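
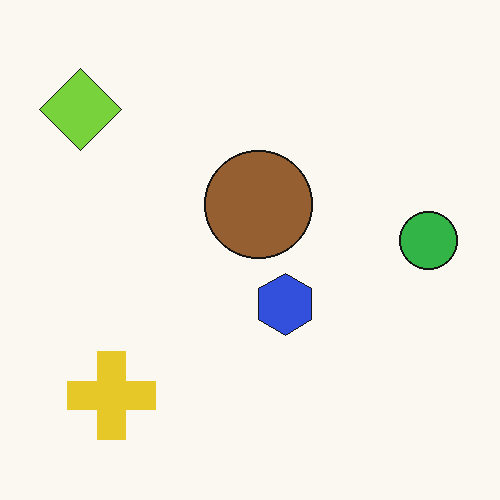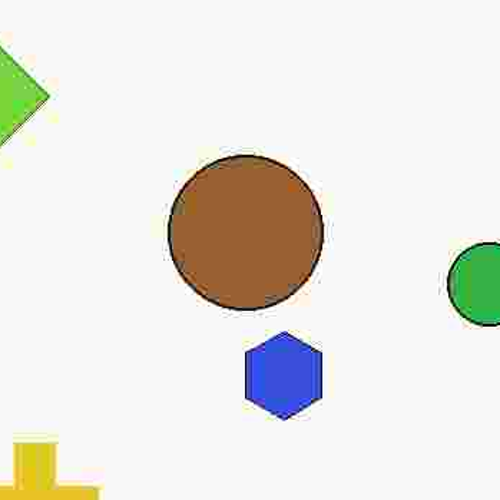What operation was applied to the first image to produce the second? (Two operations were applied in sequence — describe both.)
The transformation is: degraded with heavy JPEG compression, then cropped slightly and scaled back up.

Blocky 8×8 compression artifacts appear around shape edges and the flat background shows ringing — characteristic JPEG degradation. The visible shapes are larger and the field of view is narrower; shapes near the original edges may be partly or wholly outside the frame — a crop-and-rescale.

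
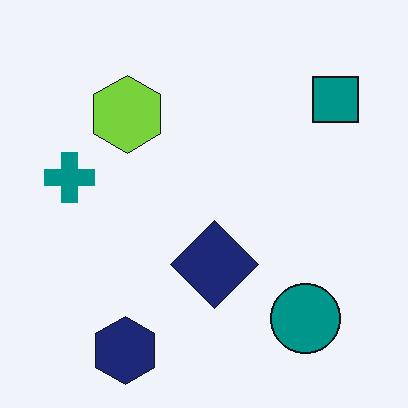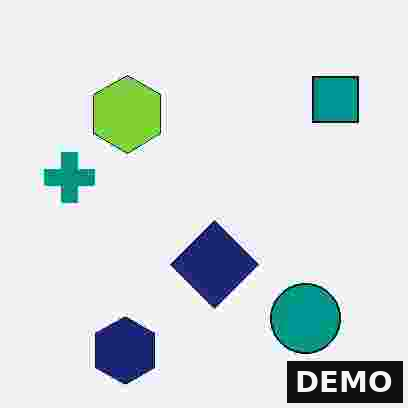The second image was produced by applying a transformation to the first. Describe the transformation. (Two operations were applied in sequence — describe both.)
It was heavily JPEG-compressed with obvious blocking artifacts, then watermarked with the text "DEMO" in the lower-right corner.

Blocky 8×8 compression artifacts appear around shape edges and the flat background shows ringing — characteristic JPEG degradation. A dark label reading "DEMO" appears in the lower-right corner.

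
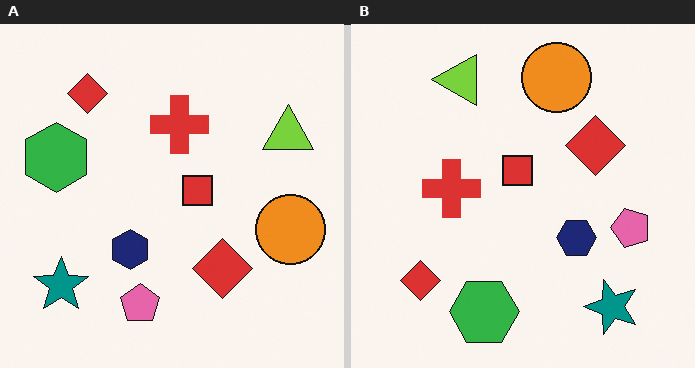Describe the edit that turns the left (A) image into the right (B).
This is the original image rotated 90° counter-clockwise.

The teal star sits in the bottom-left of the left (A) image and the bottom-right of the right (B) — consistent with a whole-image 90° counter-clockwise rotation.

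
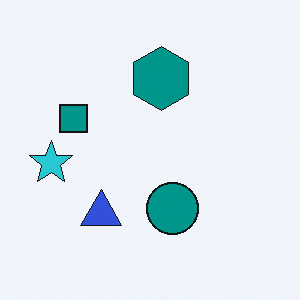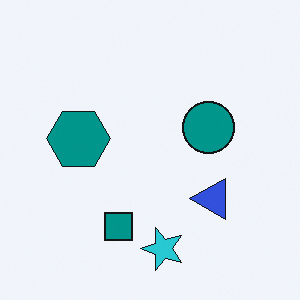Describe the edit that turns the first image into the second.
The image was rotated 90° counter-clockwise.

The cyan star sits in the left of the first image and the bottom of the second — consistent with a whole-image 90° counter-clockwise rotation.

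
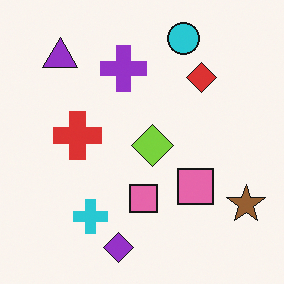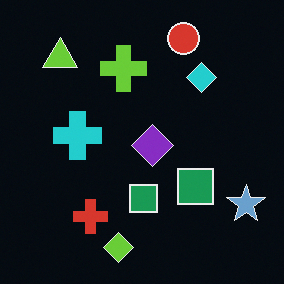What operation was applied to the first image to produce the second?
Color-inverted (negative).

The light background has become dark and every shape's color is its complement — a photographic negative.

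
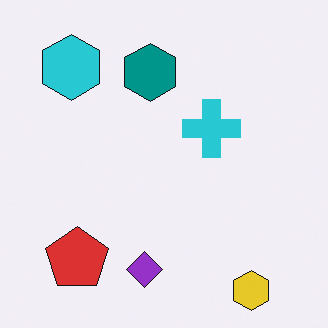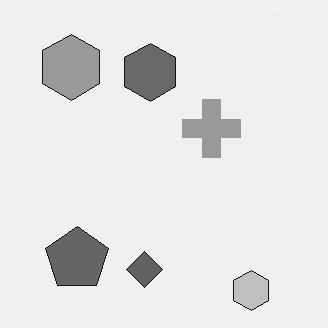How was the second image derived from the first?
This is the original image converted to grayscale.

All color is removed — every shape is now a shade of grey.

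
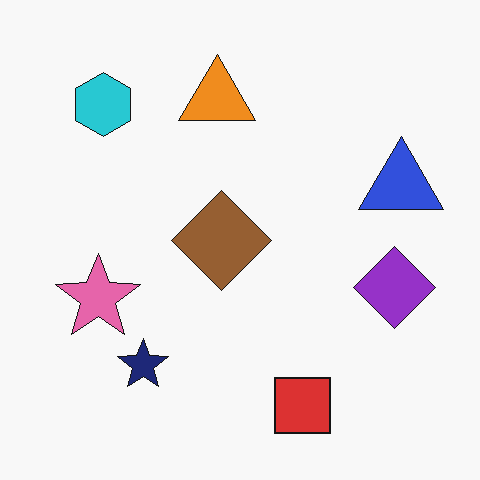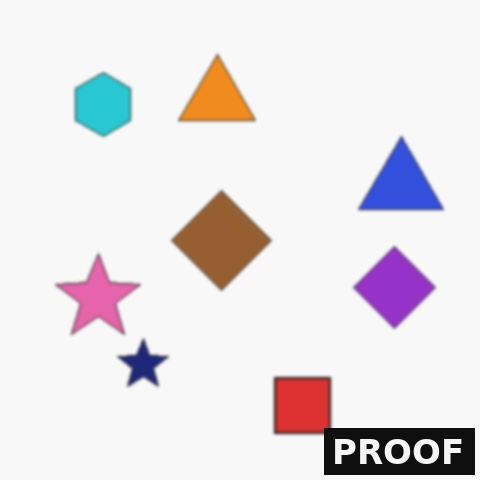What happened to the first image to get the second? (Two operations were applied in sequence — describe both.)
Lightly blurred, then watermarked with the text "PROOF" in the lower-right corner.

Shape edges and outlines are uniformly softened across the whole image. A dark label reading "PROOF" appears in the lower-right corner.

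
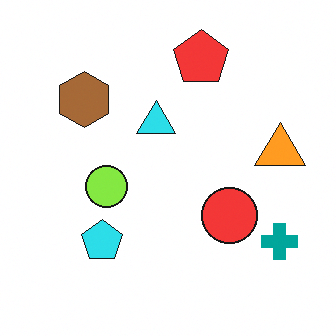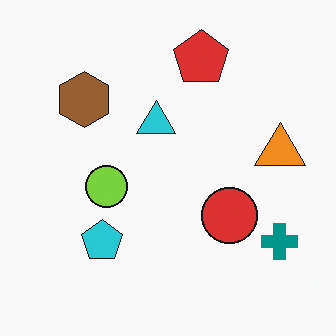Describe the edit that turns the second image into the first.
The first image is the second slightly brightened.

Every pixel — background and shapes alike — is uniformly brightened.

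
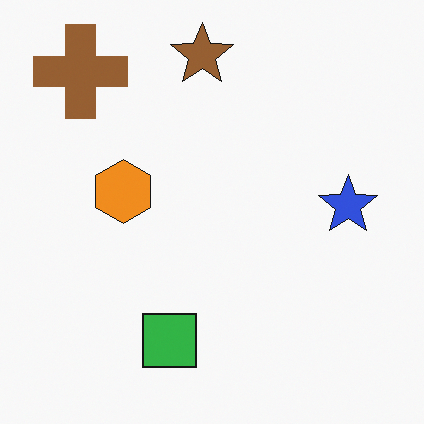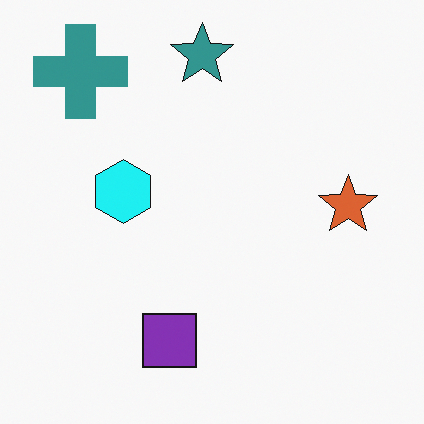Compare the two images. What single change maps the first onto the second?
The transformation is: hue-shifted by a moderate amount.

Every shape's color has rotated by the same amount around the hue wheel — a uniform hue shift.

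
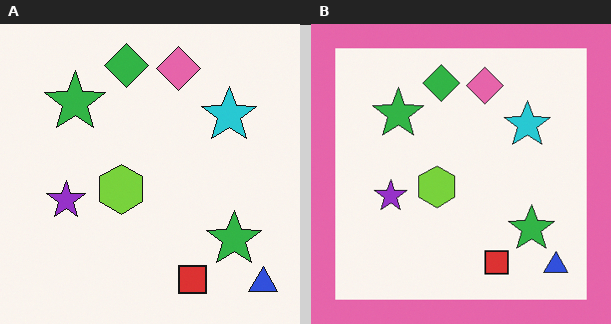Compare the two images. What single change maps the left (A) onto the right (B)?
Framed with a pink border.

A solid pink frame runs around the edge of the right (B) image, with the content slightly shrunk inside it.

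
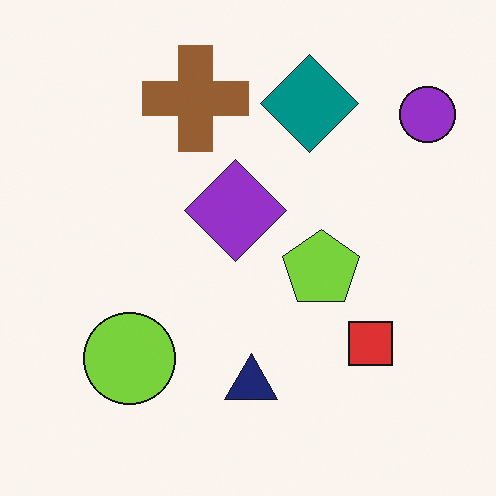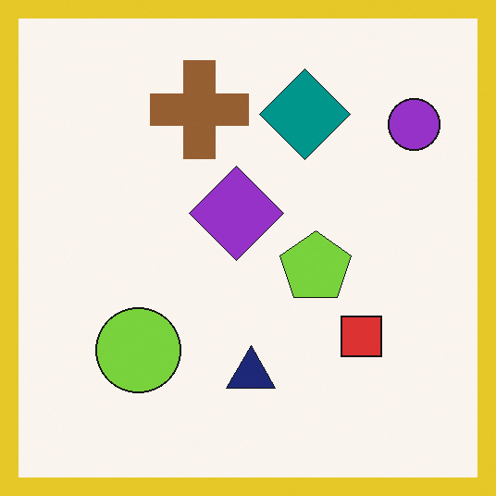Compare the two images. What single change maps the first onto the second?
The transformation is: framed with a yellow border.

A solid yellow frame runs around the edge of the second image, with the content slightly shrunk inside it.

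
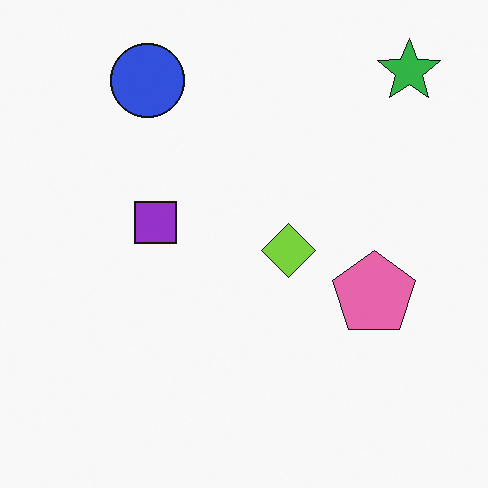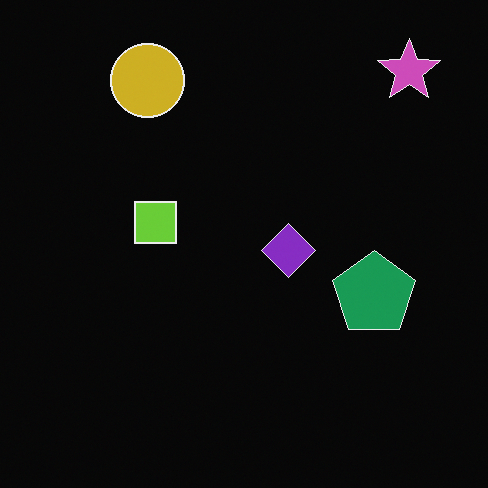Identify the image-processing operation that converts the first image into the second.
The second image is the first color-inverted (negative).

The light background has become dark and every shape's color is its complement — a photographic negative.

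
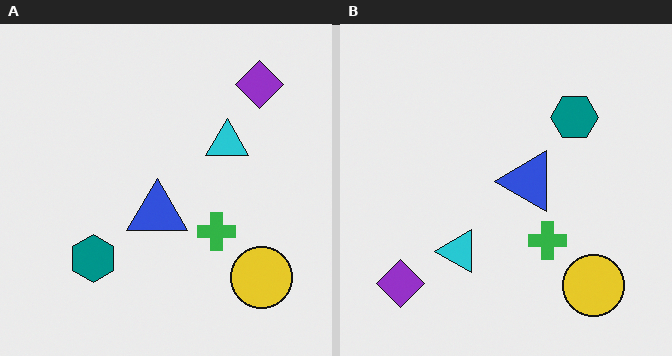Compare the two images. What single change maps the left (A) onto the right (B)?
This is the original image transposed (reflected across the top-left ↔ bottom-right diagonal).

Shapes have swapped their row and column positions — what was in the top-right is now in the bottom-left — a diagonal reflection.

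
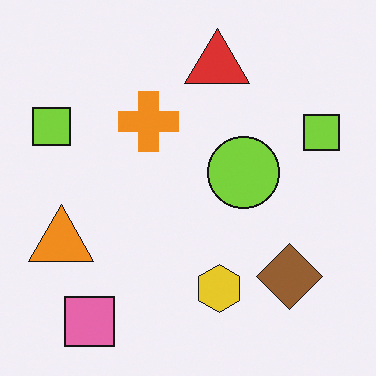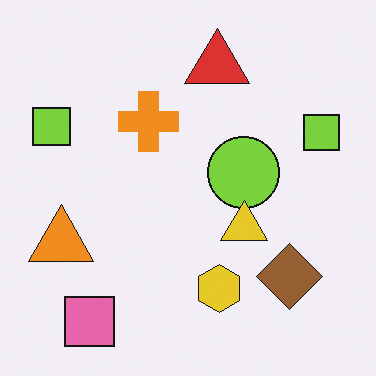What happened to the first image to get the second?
The second image is the first overlaid with an additional yellow triangle.

A yellow triangle appears in the second image that is absent from the first.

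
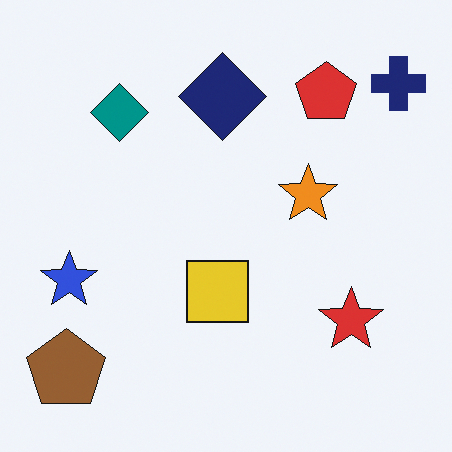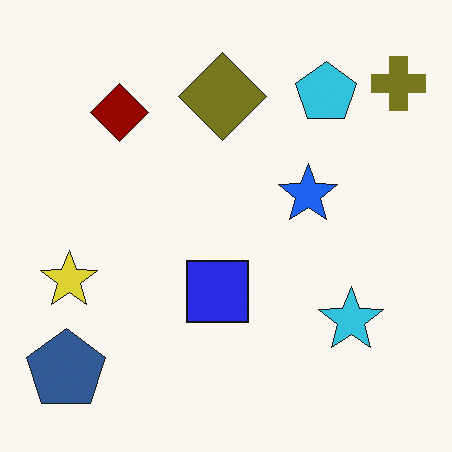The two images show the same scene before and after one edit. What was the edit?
The transformation is: hue-shifted by a large amount.

Every shape's color has rotated by the same amount around the hue wheel — a uniform hue shift.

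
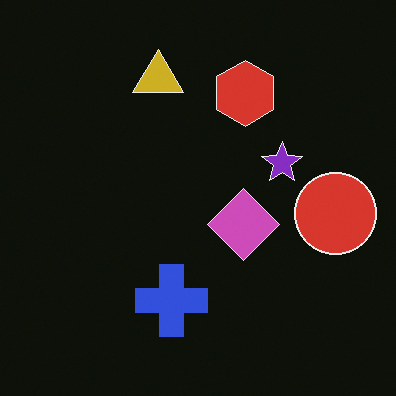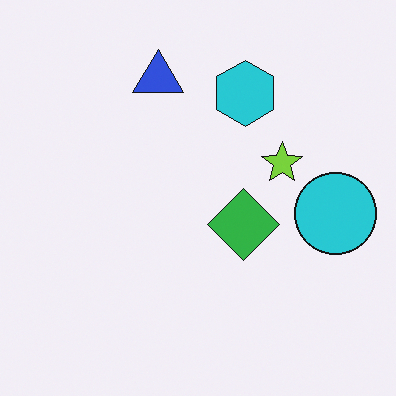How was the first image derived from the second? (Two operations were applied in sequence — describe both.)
The transformation is: color-inverted (negative), then overlaid with an additional blue cross.

The light background has become dark and every shape's color is its complement — a photographic negative. A blue cross appears in the first image that is absent from the second.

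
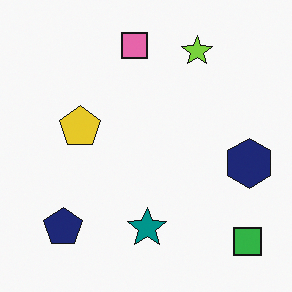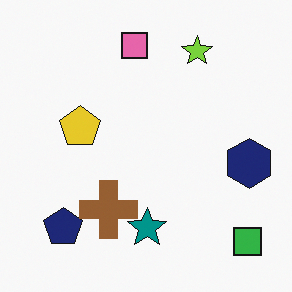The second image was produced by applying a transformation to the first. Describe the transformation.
Overlaid with an additional brown cross.

A brown cross appears in the second image that is absent from the first.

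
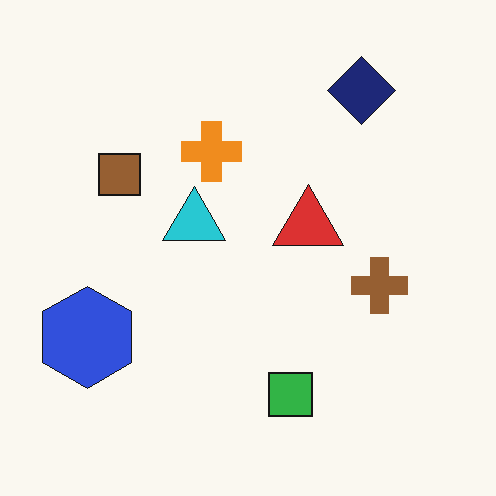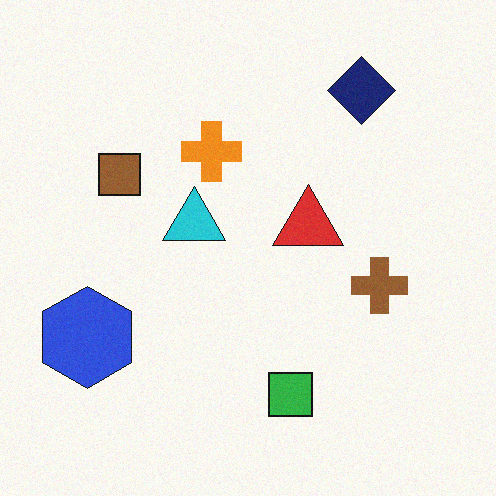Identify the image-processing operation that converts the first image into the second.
Degraded with light additive noise.

Random speckle covers the whole image, including the flat background.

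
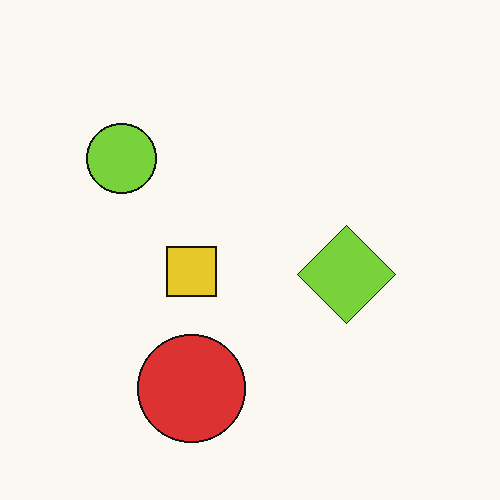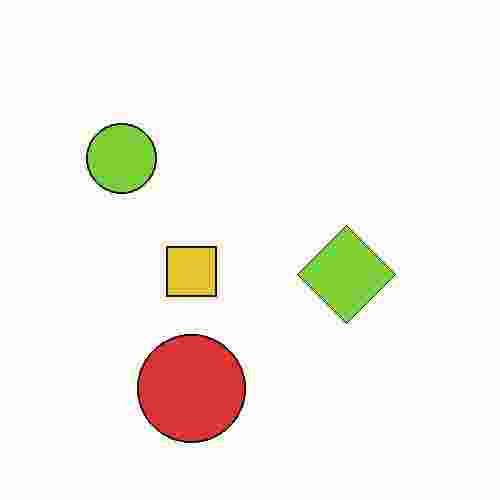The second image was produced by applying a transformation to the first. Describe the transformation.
This is the original image heavily JPEG-compressed with obvious blocking artifacts.

Blocky 8×8 compression artifacts appear around shape edges and the flat background shows ringing — characteristic JPEG degradation.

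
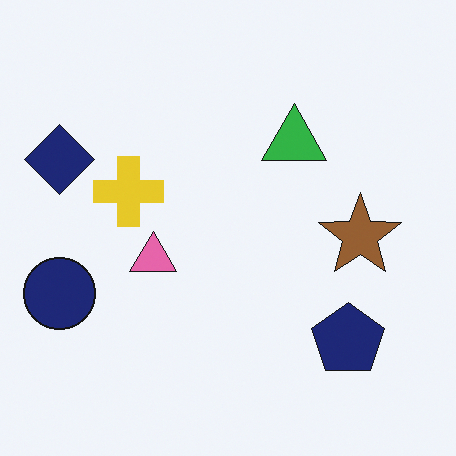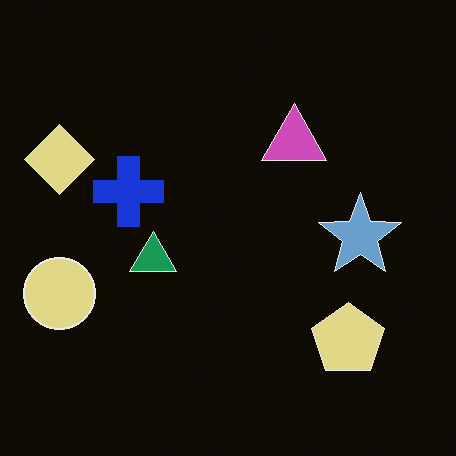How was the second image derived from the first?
It was color-inverted (negative).

The light background has become dark and every shape's color is its complement — a photographic negative.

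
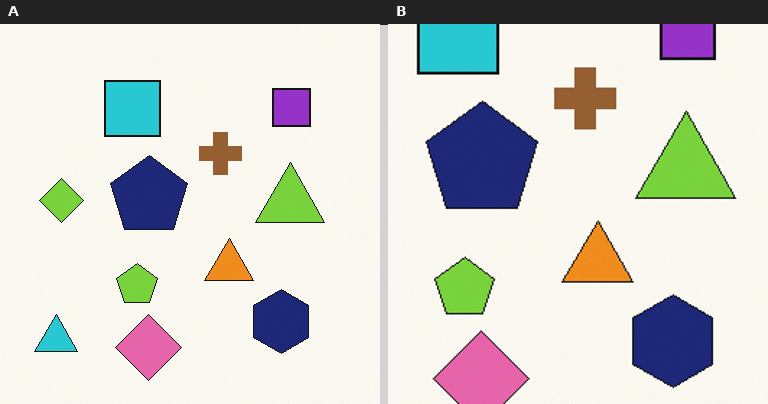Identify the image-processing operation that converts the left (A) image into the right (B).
The right (B) image is the left (A) cropped to a modestly smaller region and rescaled.

The visible shapes are larger and the field of view is narrower; shapes near the original edges may be partly or wholly outside the frame — a crop-and-rescale.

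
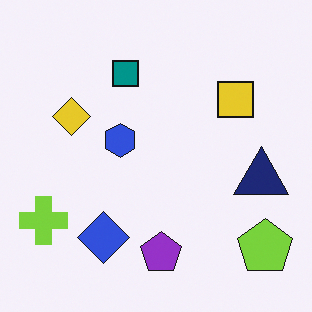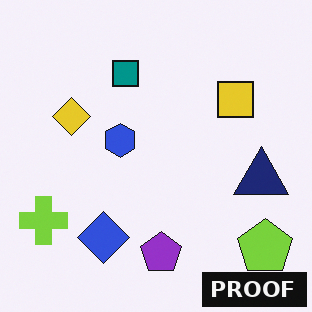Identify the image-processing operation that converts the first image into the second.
This is the original image watermarked with the text "PROOF" in the lower-right corner.

A dark label reading "PROOF" appears in the lower-right corner.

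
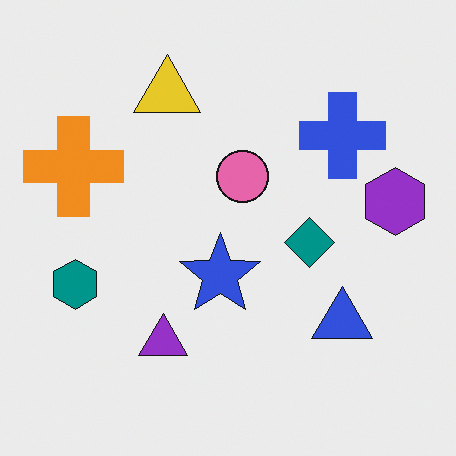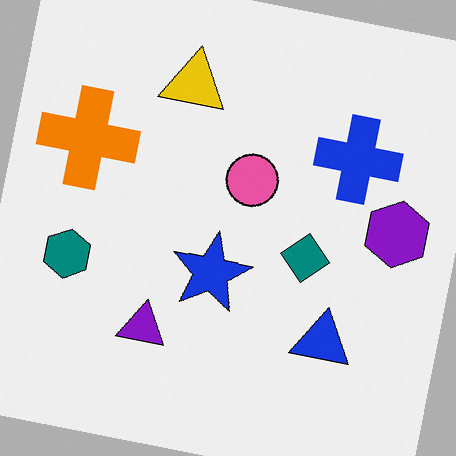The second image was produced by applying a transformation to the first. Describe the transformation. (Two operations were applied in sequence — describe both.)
It was rotated clockwise by a few degrees, then given slightly increased contrast.

Every shape is tilted by the same angle and the image corners show triangular fill wedges — a whole-image rotation by a non-right angle. Tones are pushed away from mid-grey across the whole image — a global contrast change.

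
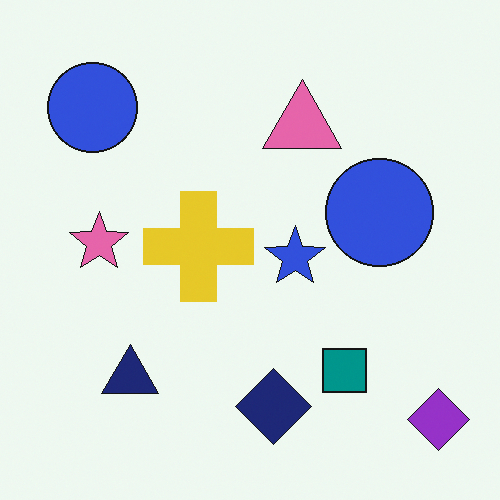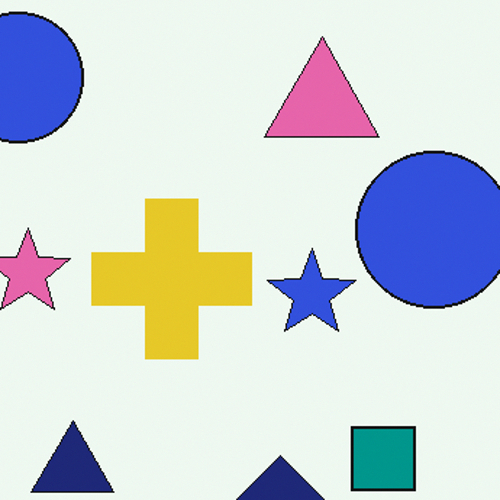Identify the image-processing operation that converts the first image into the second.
The second image is the first cropped to a modestly smaller region and rescaled.

The visible shapes are larger and the field of view is narrower; shapes near the original edges may be partly or wholly outside the frame — a crop-and-rescale.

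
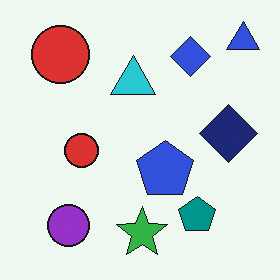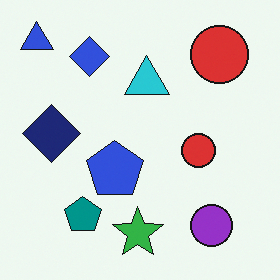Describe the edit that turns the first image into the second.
The image was flipped horizontally (left ↔ right).

The blue triangle is in the top-right of the first image and the top-left of the second — shapes on opposite sides of the vertical midline have swapped in a mirror flip.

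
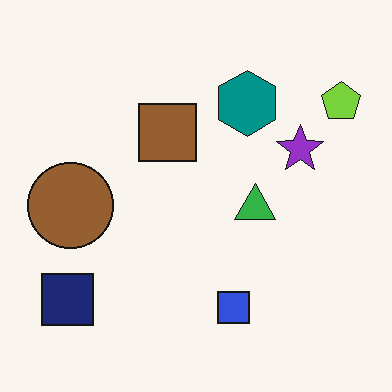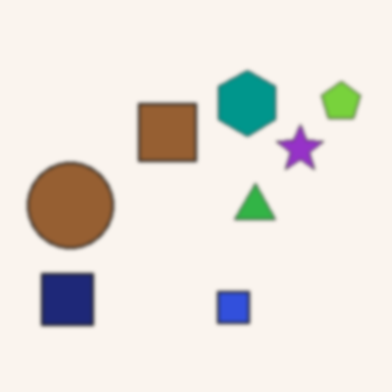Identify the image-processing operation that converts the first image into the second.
The second image is the first slightly softened.

Shape edges and outlines are uniformly softened across the whole image.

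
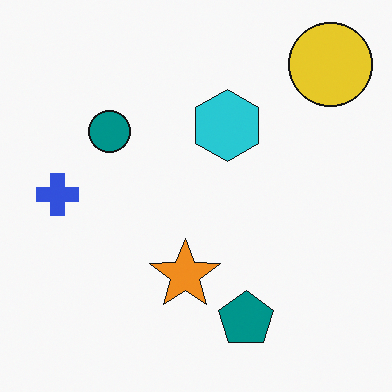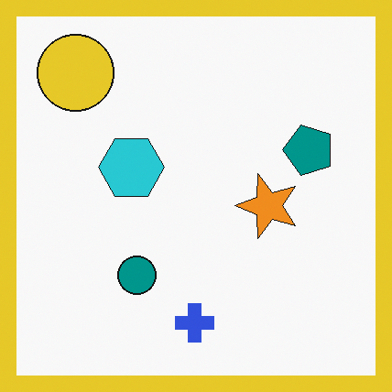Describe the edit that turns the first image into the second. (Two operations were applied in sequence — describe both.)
The image was rotated 90° counter-clockwise, then framed with a yellow border.

The yellow circle sits in the top-right of the first image and the top-left of the second — consistent with a whole-image 90° counter-clockwise rotation. A solid yellow frame runs around the edge of the second image, with the content slightly shrunk inside it.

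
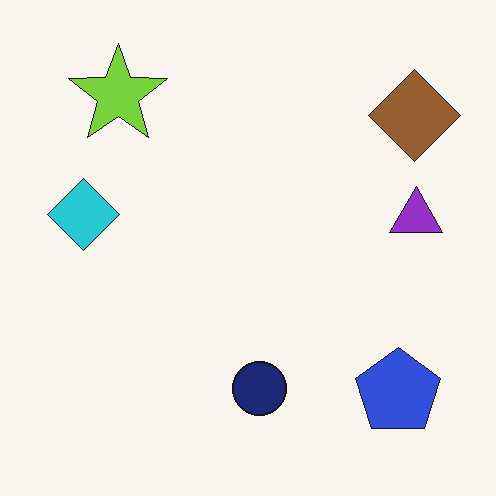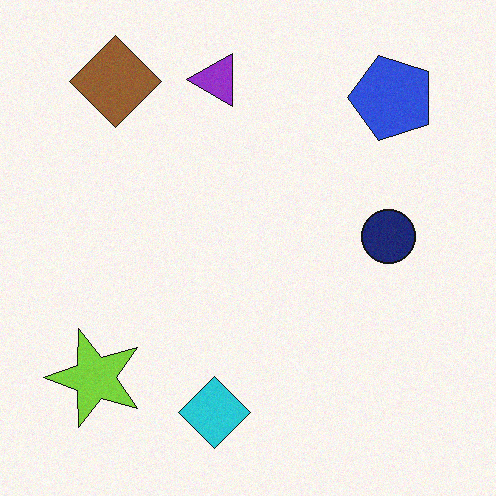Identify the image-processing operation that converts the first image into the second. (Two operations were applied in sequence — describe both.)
The second image is the first degraded with light additive noise, then rotated 90° counter-clockwise.

Random speckle covers the whole image, including the flat background. The brown diamond sits in the top-right of the first image and the top-left of the second — consistent with a whole-image 90° counter-clockwise rotation.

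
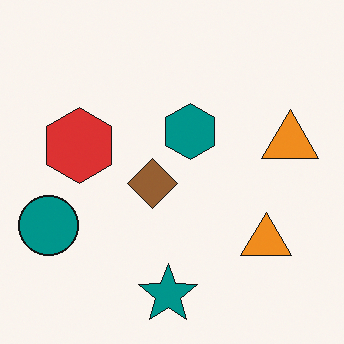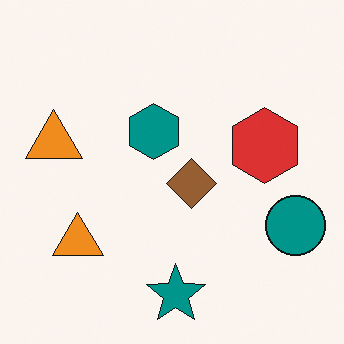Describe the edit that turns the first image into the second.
It was flipped horizontally (left ↔ right).

The teal circle is in the left of the first image and the right of the second — shapes on opposite sides of the vertical midline have swapped in a mirror flip.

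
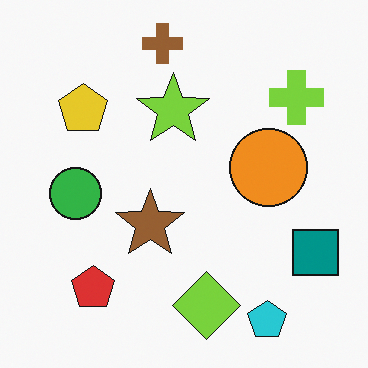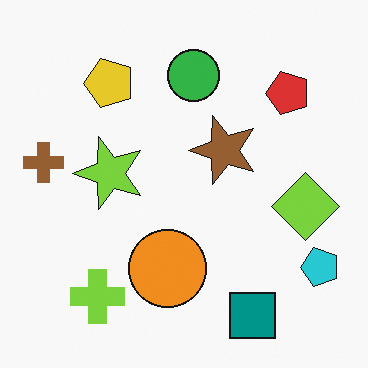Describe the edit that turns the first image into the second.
The image was transposed (reflected across the top-left ↔ bottom-right diagonal).

Shapes have swapped their row and column positions — what was in the top-right is now in the bottom-left — a diagonal reflection.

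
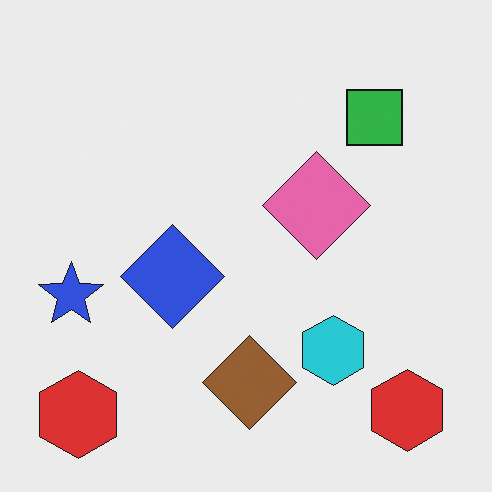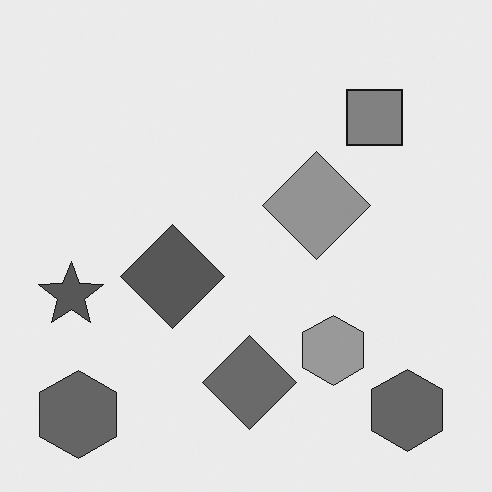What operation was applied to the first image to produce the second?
The image was converted to grayscale.

All color is removed — every shape is now a shade of grey.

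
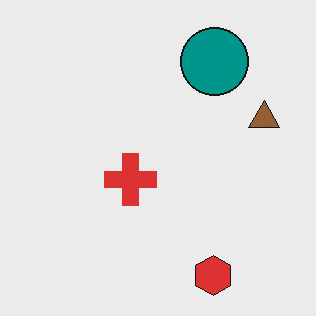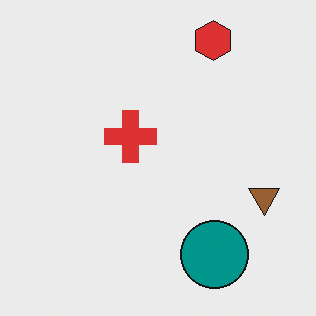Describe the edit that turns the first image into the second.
This is the original image flipped vertically (top ↔ bottom).

The red hexagon is in the bottom-right of the first image and the top-right of the second — shapes on opposite sides of the horizontal midline have swapped in a mirror flip.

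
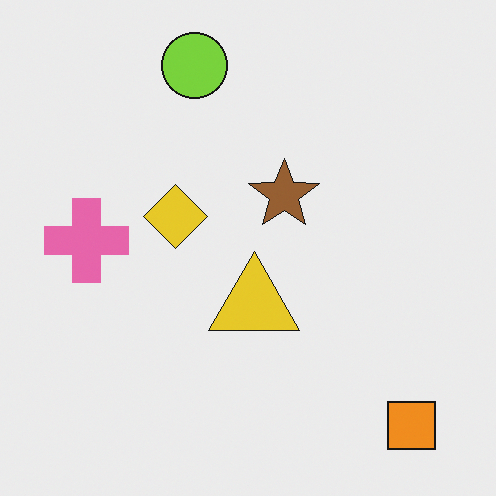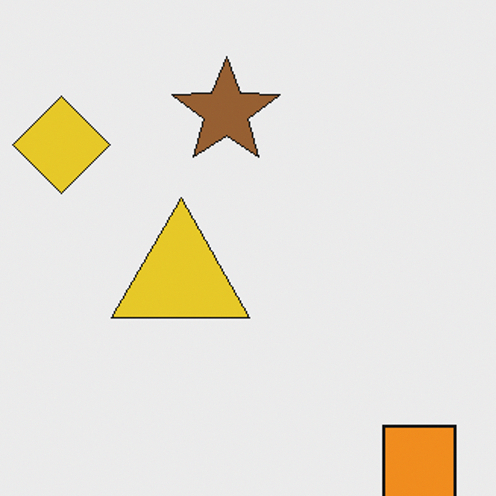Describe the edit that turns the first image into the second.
The second image is the first cropped to a modestly smaller region and rescaled.

The visible shapes are larger and the field of view is narrower; shapes near the original edges may be partly or wholly outside the frame — a crop-and-rescale.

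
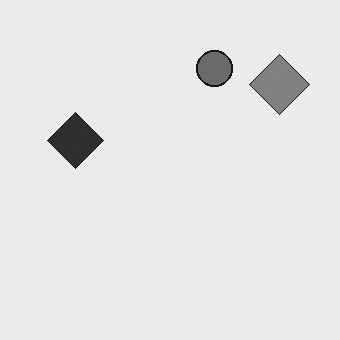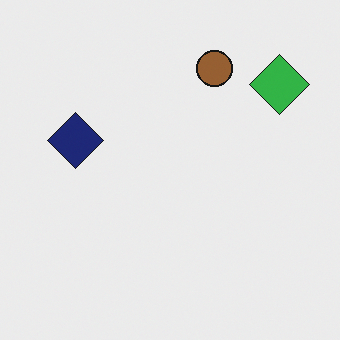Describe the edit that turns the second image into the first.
The image was converted to grayscale.

All color is removed — every shape is now a shade of grey.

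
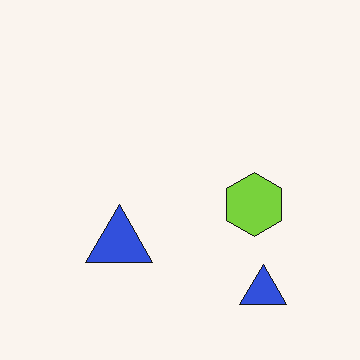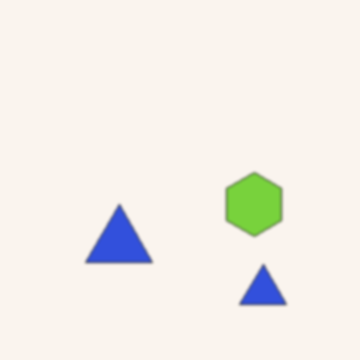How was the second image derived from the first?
Lightly blurred.

Shape edges and outlines are uniformly softened across the whole image.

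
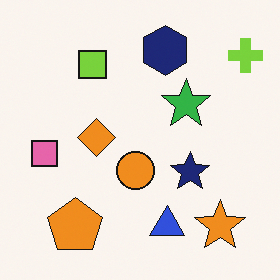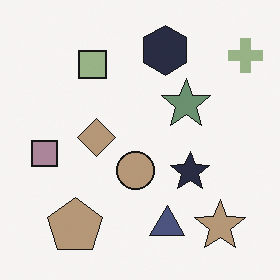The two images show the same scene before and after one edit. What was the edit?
This is the original image made much more muted (saturation change).

All colors are more muted and greyish — a global saturation change.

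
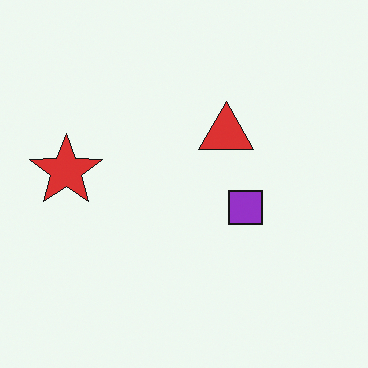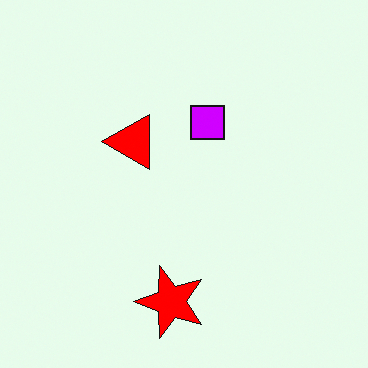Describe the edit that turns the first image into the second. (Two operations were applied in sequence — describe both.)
This is the original image rotated 90° counter-clockwise, then made much more vivid (saturation change).

The red star sits in the left of the first image and the bottom of the second — consistent with a whole-image 90° counter-clockwise rotation. All colors are more vivid — a global saturation change.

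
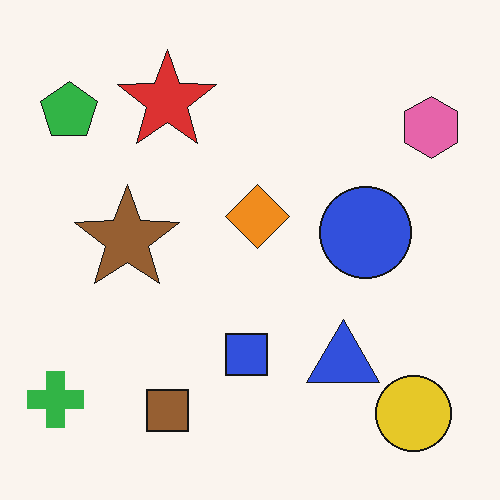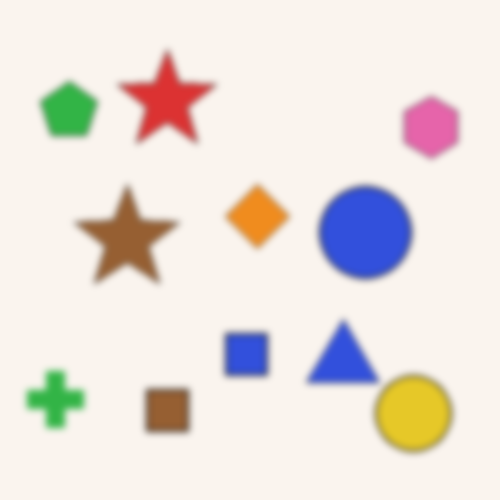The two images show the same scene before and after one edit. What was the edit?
It was noticeably gaussian-blurred.

Shape edges and outlines are uniformly softened across the whole image.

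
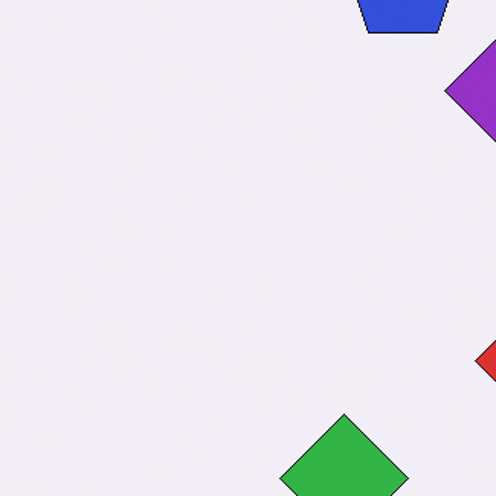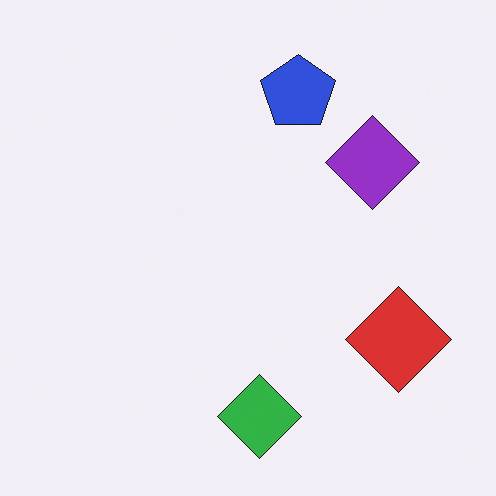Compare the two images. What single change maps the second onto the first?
The first image is the second cropped slightly and scaled back up.

The visible shapes are larger and the field of view is narrower; shapes near the original edges may be partly or wholly outside the frame — a crop-and-rescale.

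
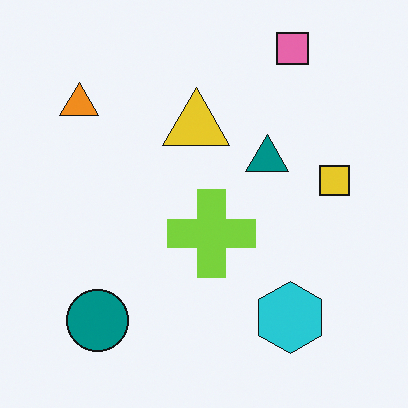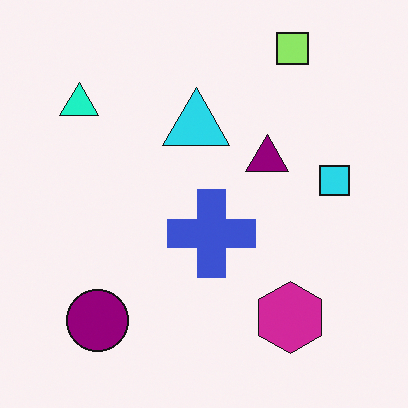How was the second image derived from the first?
It was hue-shifted by a moderate amount.

Every shape's color has rotated by the same amount around the hue wheel — a uniform hue shift.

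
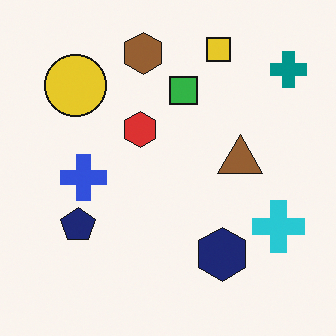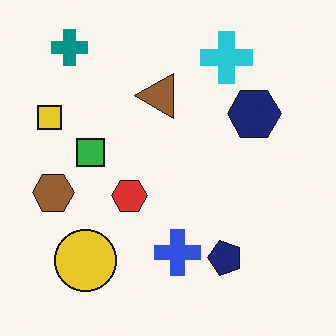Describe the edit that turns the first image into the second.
This is the original image rotated 90° counter-clockwise.

The teal cross sits in the top-right of the first image and the top-left of the second — consistent with a whole-image 90° counter-clockwise rotation.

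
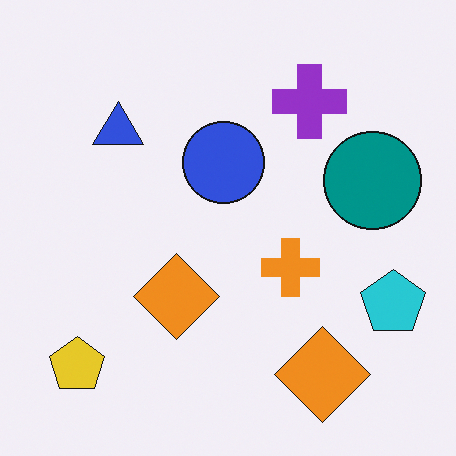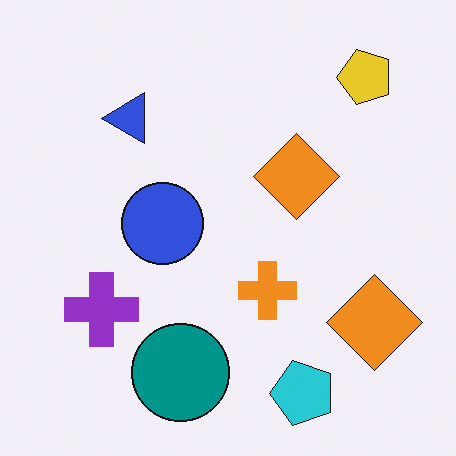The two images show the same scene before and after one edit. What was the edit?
The transformation is: transposed (reflected across the top-left ↔ bottom-right diagonal).

Shapes have swapped their row and column positions — what was in the top-right is now in the bottom-left — a diagonal reflection.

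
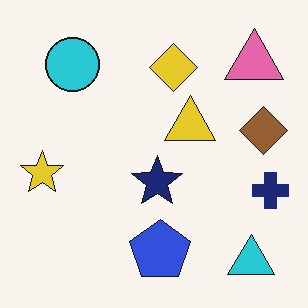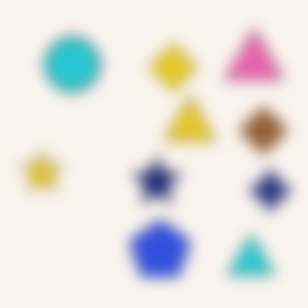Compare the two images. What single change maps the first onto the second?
It was strongly gaussian-blurred.

Shape edges and outlines are uniformly softened across the whole image.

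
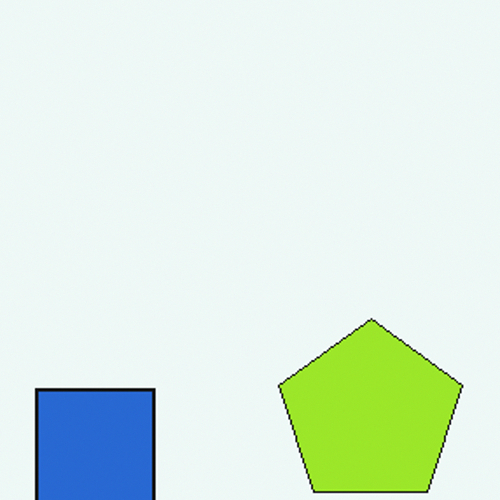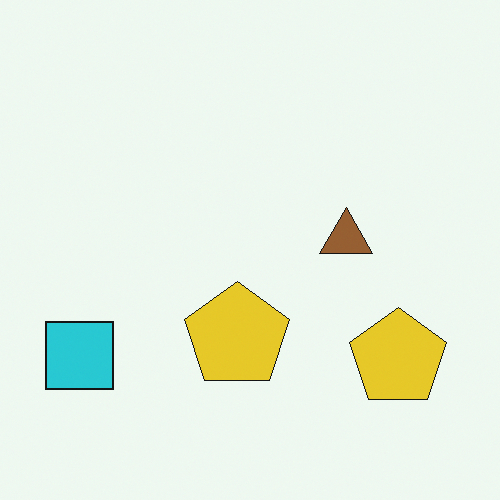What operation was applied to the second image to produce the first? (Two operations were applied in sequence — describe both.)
Hue-shifted by a small amount, then cropped to a noticeably smaller region and rescaled.

Every shape's color has rotated by the same amount around the hue wheel — a uniform hue shift. The visible shapes are larger and the field of view is narrower; shapes near the original edges may be partly or wholly outside the frame — a crop-and-rescale.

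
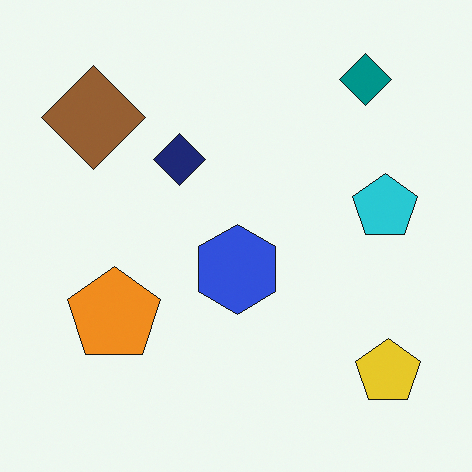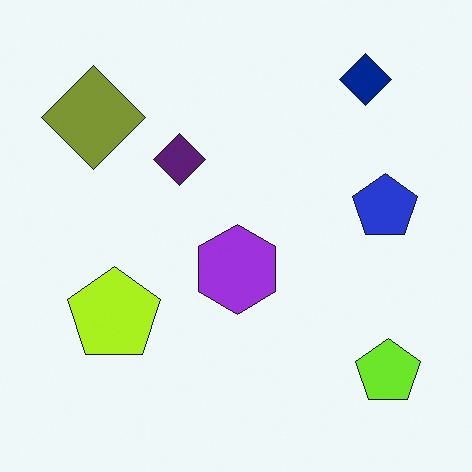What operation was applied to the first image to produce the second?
It was hue-shifted slightly.

Every shape's color has rotated by the same amount around the hue wheel — a uniform hue shift.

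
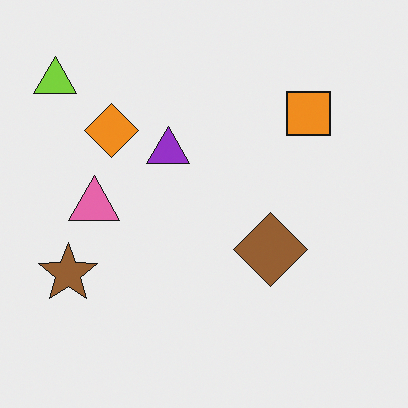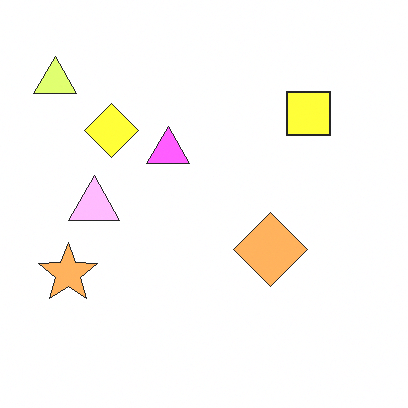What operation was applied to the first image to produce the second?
This is the original image brightened a lot.

Every pixel — background and shapes alike — is uniformly brightened.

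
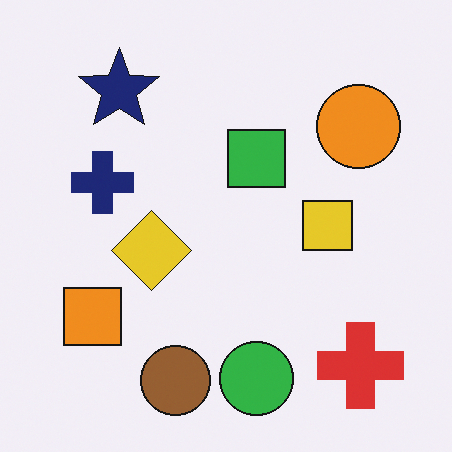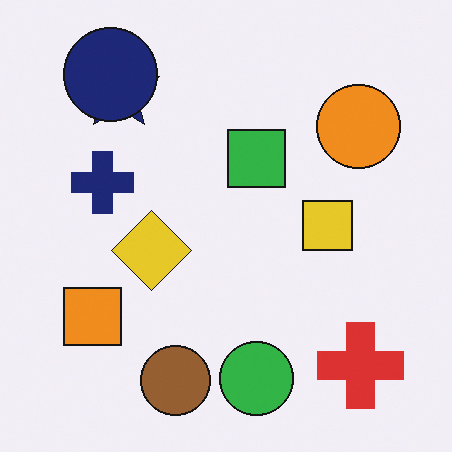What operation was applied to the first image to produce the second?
The second image is the first overlaid with an additional navy circle.

A navy circle appears in the second image that is absent from the first.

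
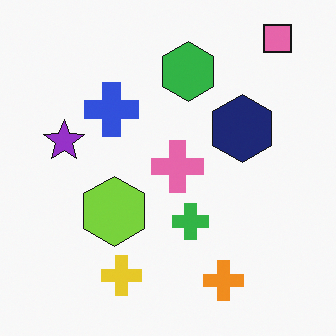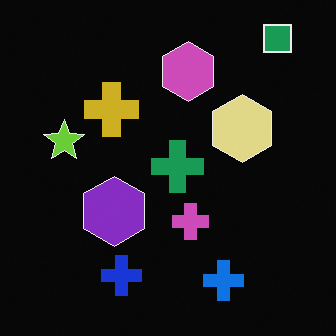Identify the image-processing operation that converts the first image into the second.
The transformation is: color-inverted (negative).

The light background has become dark and every shape's color is its complement — a photographic negative.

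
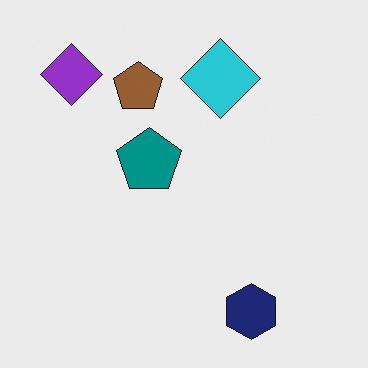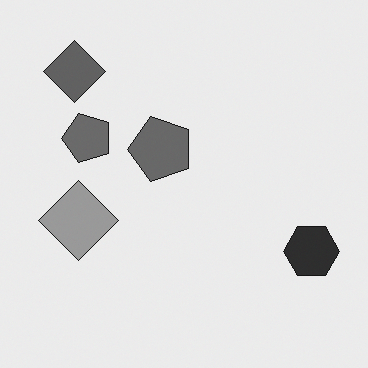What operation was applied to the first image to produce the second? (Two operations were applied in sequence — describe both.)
Transposed (reflected across the top-left ↔ bottom-right diagonal), then converted to grayscale.

Shapes have swapped their row and column positions — what was in the top-right is now in the bottom-left — a diagonal reflection. All color is removed — every shape is now a shade of grey.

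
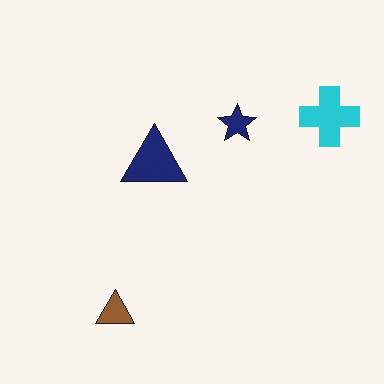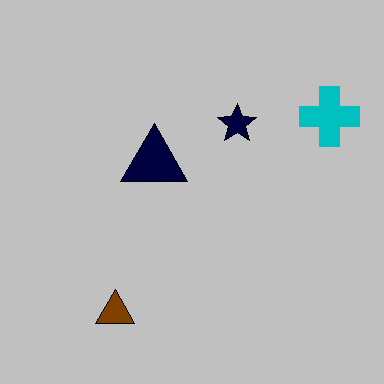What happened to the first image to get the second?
This is the original image aggressively posterized.

Each flat color has snapped to a coarser quantized level — most visibly, the near-white background has dropped to a flat grey.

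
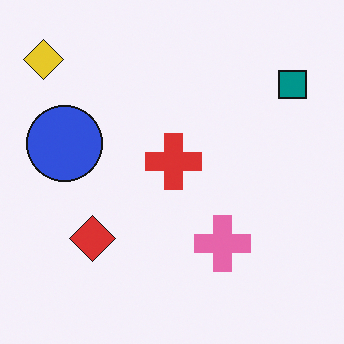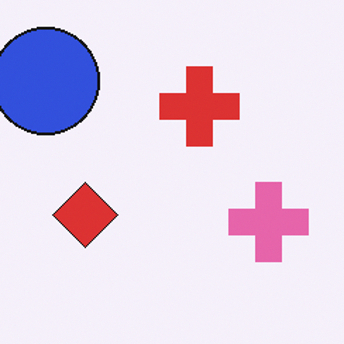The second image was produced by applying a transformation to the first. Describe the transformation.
The transformation is: cropped to a modestly smaller region and rescaled.

The visible shapes are larger and the field of view is narrower; shapes near the original edges may be partly or wholly outside the frame — a crop-and-rescale.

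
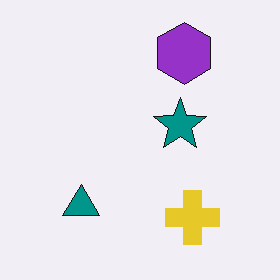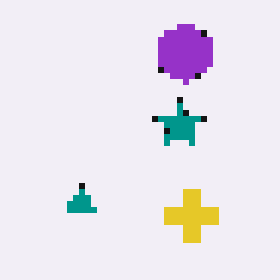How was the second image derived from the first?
The image was moderately pixelated.

Shapes are reduced to large square blocks; fine edges and outlines are lost — a downscale-then-upscale (mosaic) effect.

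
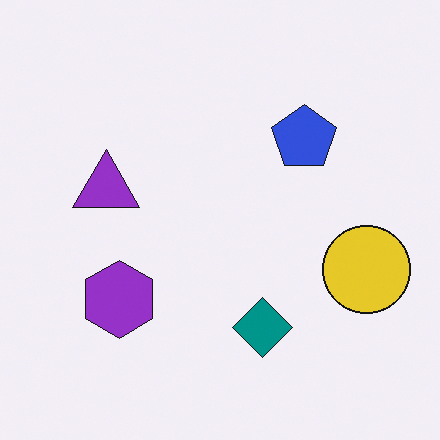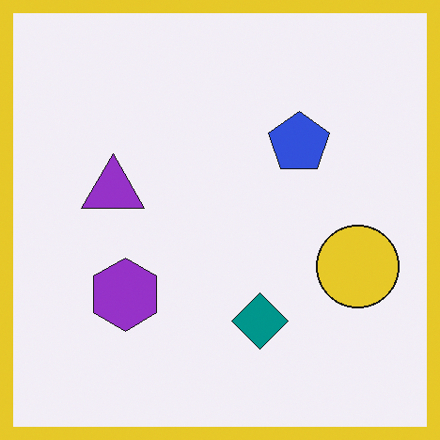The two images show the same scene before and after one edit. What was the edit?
This is the original image framed with a yellow border.

A solid yellow frame runs around the edge of the second image, with the content slightly shrunk inside it.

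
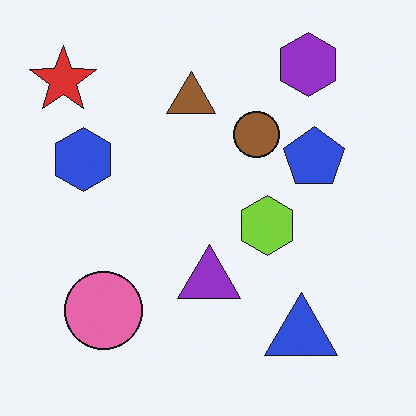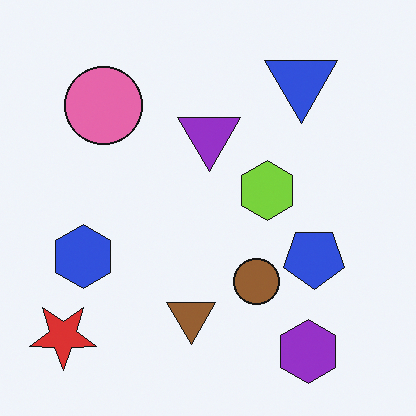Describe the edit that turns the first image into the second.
This is the original image flipped vertically (top ↔ bottom).

The purple hexagon is in the top-right of the first image and the bottom-right of the second — shapes on opposite sides of the horizontal midline have swapped in a mirror flip.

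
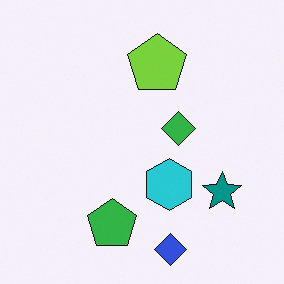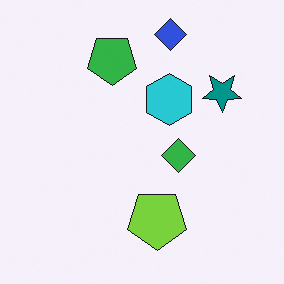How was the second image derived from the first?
Flipped vertically (top ↔ bottom).

The blue diamond is in the bottom of the first image and the top of the second — shapes on opposite sides of the horizontal midline have swapped in a mirror flip.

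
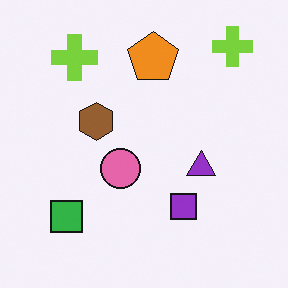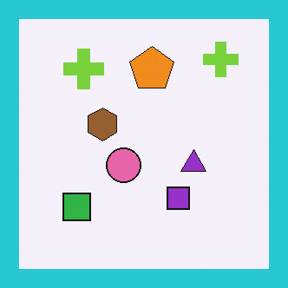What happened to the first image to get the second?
The second image is the first framed with a cyan border.

A solid cyan frame runs around the edge of the second image, with the content slightly shrunk inside it.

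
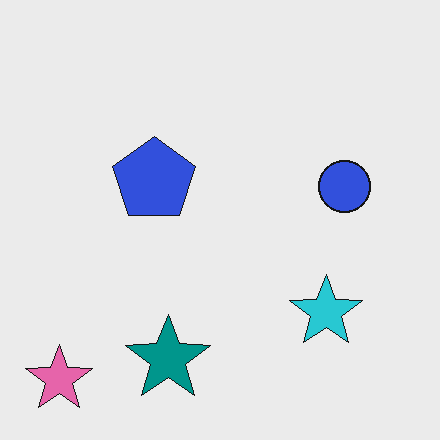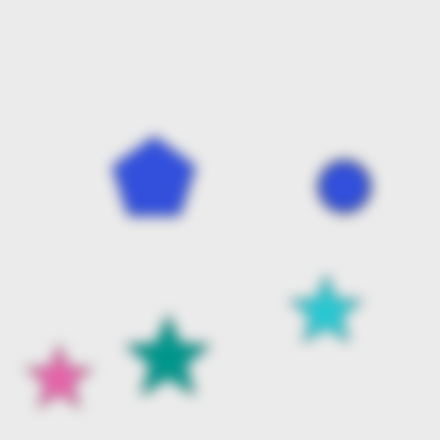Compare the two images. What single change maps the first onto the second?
The second image is the first heavily blurred.

Shape edges and outlines are uniformly softened across the whole image.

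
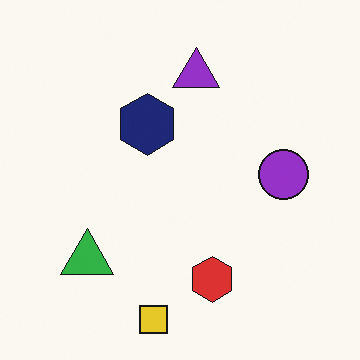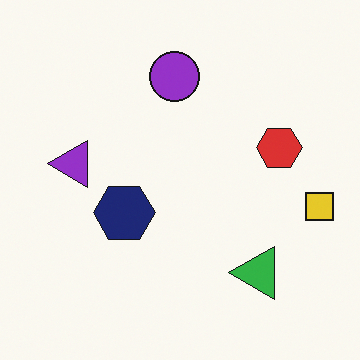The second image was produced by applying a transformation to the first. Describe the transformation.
The second image is the first rotated 90° counter-clockwise.

The yellow square sits in the bottom of the first image and the right of the second — consistent with a whole-image 90° counter-clockwise rotation.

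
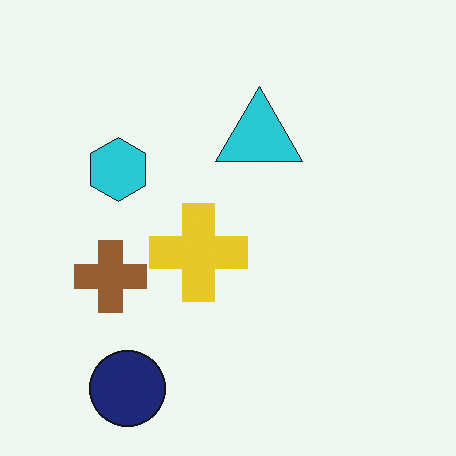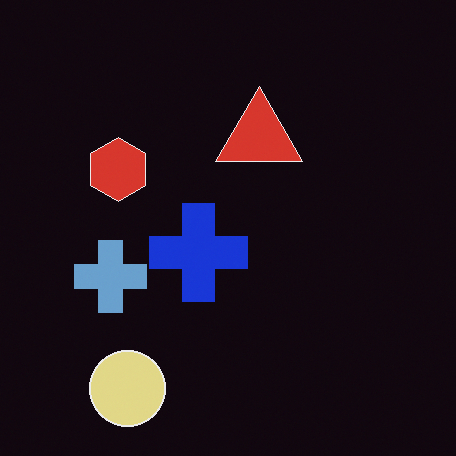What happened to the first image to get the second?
Color-inverted (negative).

The light background has become dark and every shape's color is its complement — a photographic negative.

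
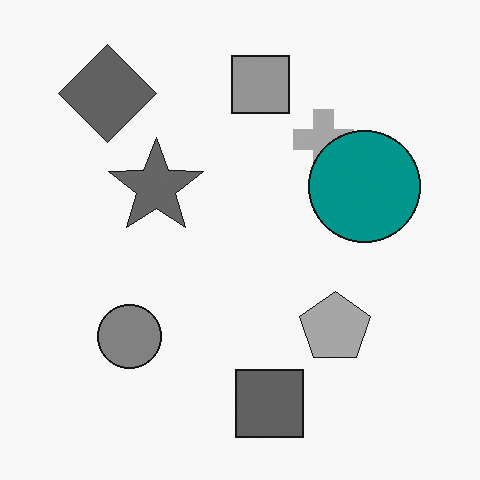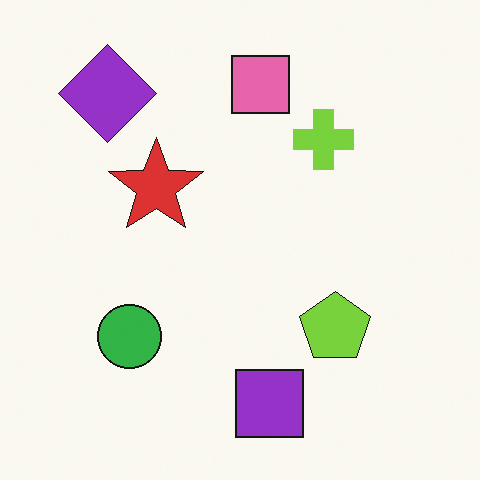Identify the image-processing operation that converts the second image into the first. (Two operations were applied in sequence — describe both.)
This is the original image converted to grayscale, then overlaid with an additional teal circle.

All color is removed — every shape is now a shade of grey. A teal circle appears in the first image that is absent from the second.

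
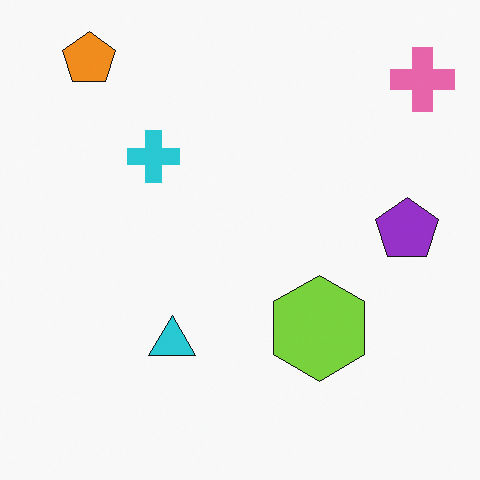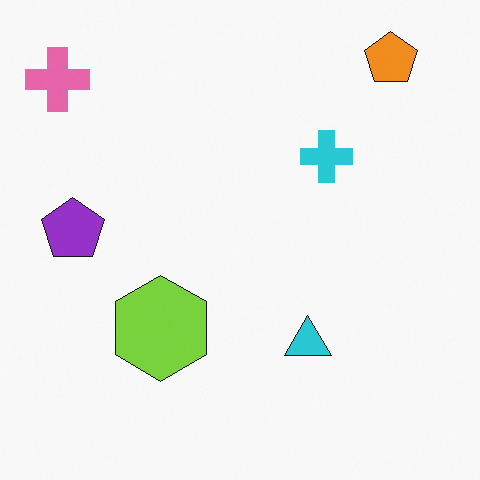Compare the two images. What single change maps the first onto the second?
It was flipped horizontally (left ↔ right).

The pink cross is in the top-right of the first image and the top-left of the second — shapes on opposite sides of the vertical midline have swapped in a mirror flip.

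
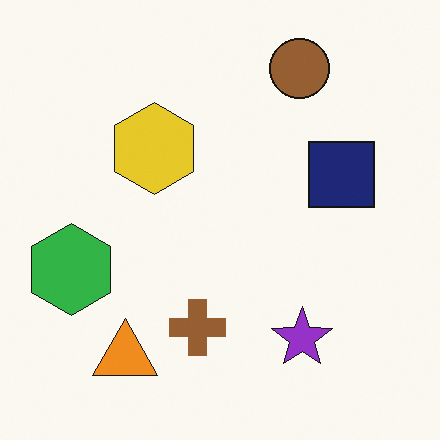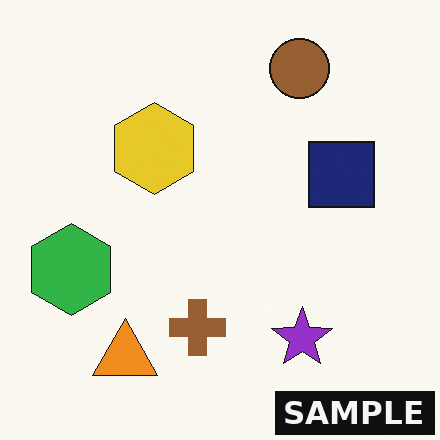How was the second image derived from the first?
It was watermarked with the text "SAMPLE" in the lower-right corner.

A dark label reading "SAMPLE" appears in the lower-right corner.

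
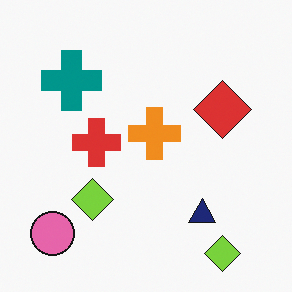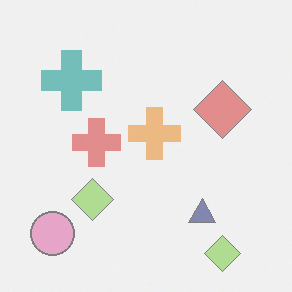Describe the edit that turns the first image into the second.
The transformation is: given much lower contrast.

Tones are pushed toward mid-grey across the whole image — a global contrast change.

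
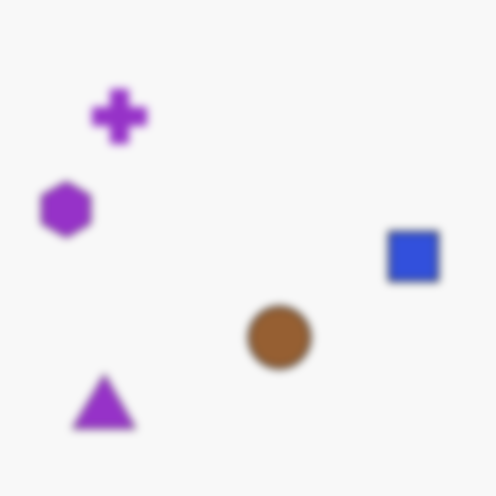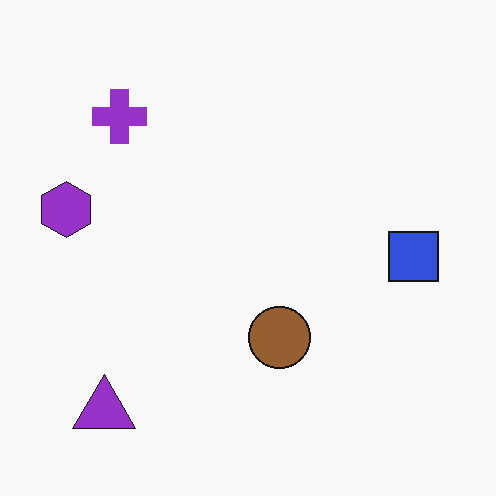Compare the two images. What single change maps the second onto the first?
The first image is the second noticeably gaussian-blurred.

Shape edges and outlines are uniformly softened across the whole image.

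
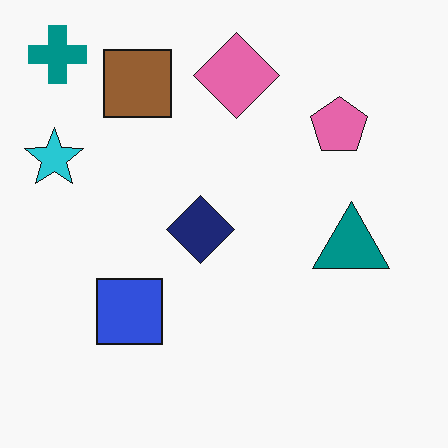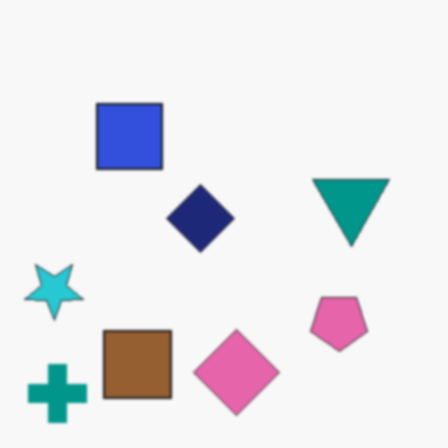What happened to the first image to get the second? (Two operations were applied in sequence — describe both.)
The image was flipped vertically (top ↔ bottom), then lightly blurred.

The teal cross is in the top-left of the first image and the bottom-left of the second — shapes on opposite sides of the horizontal midline have swapped in a mirror flip. Shape edges and outlines are uniformly softened across the whole image.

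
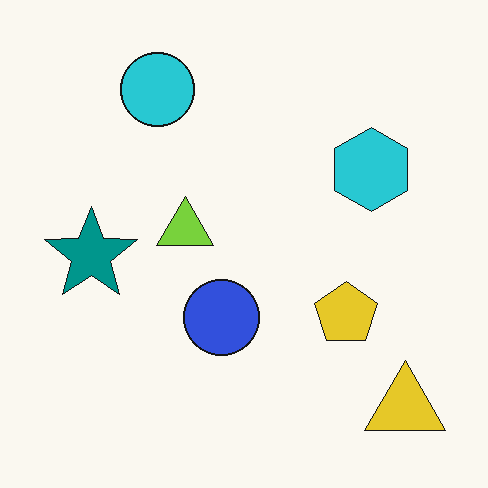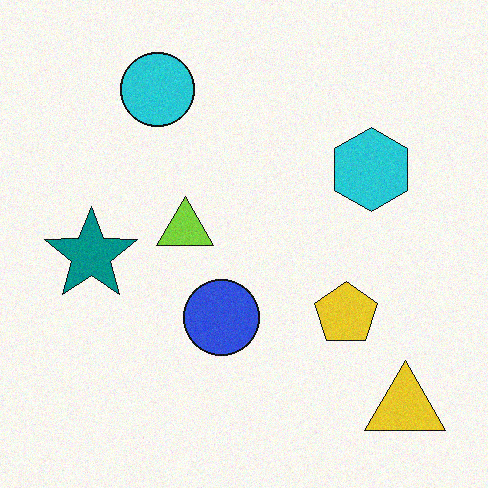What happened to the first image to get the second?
This is the original image degraded with a light layer of grain.

Random speckle covers the whole image, including the flat background.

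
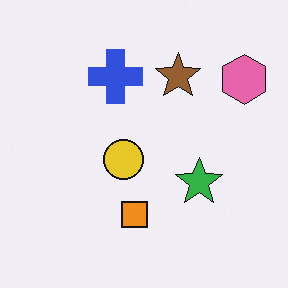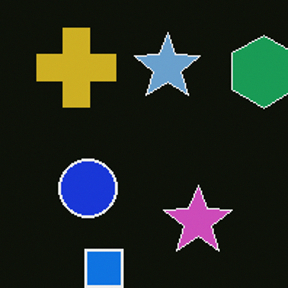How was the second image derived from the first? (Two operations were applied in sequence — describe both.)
The second image is the first color-inverted (negative), then cropped slightly and scaled back up.

The light background has become dark and every shape's color is its complement — a photographic negative. The visible shapes are larger and the field of view is narrower; shapes near the original edges may be partly or wholly outside the frame — a crop-and-rescale.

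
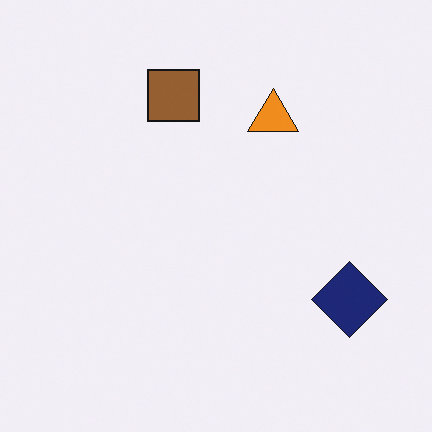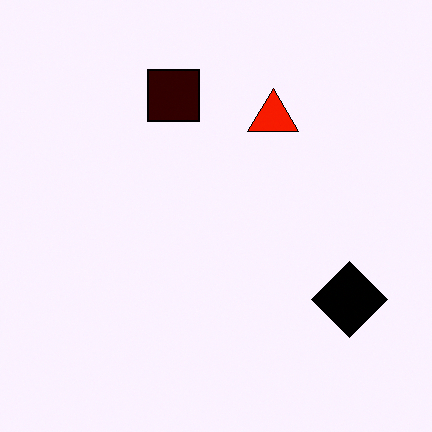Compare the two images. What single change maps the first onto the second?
This is the original image given much higher contrast.

Tones are pushed away from mid-grey across the whole image — a global contrast change.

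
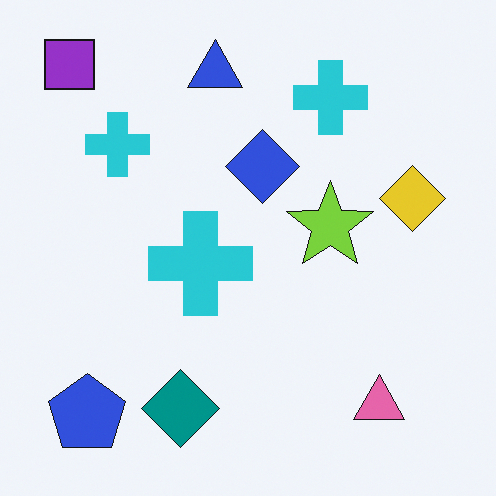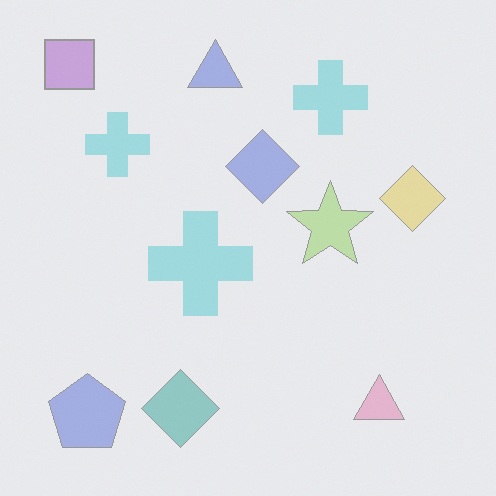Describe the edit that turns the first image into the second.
The second image is the first washed out (contrast reduced).

Tones are pushed toward mid-grey across the whole image — a global contrast change.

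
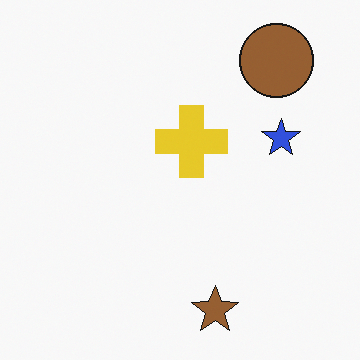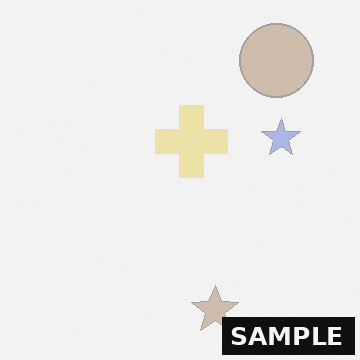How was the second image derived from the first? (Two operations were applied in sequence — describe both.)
The second image is the first washed out (contrast reduced), then watermarked with the text "SAMPLE" in the lower-right corner.

Tones are pushed toward mid-grey across the whole image — a global contrast change. A dark label reading "SAMPLE" appears in the lower-right corner.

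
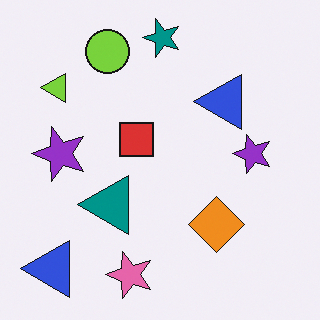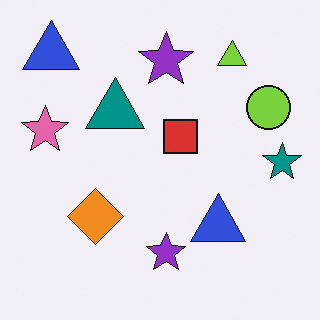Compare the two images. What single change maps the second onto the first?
The transformation is: rotated 90° counter-clockwise.

The lime triangle sits in the top-right of the second image and the top-left of the first — consistent with a whole-image 90° counter-clockwise rotation.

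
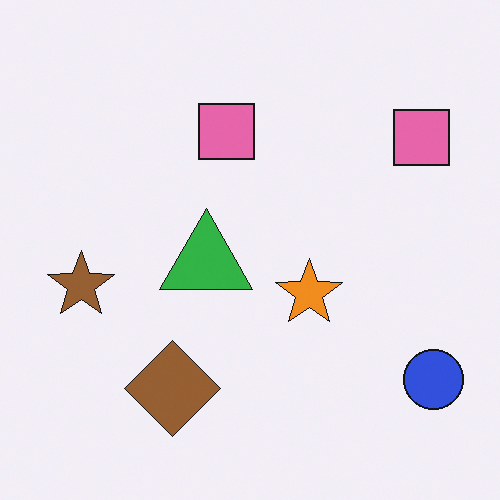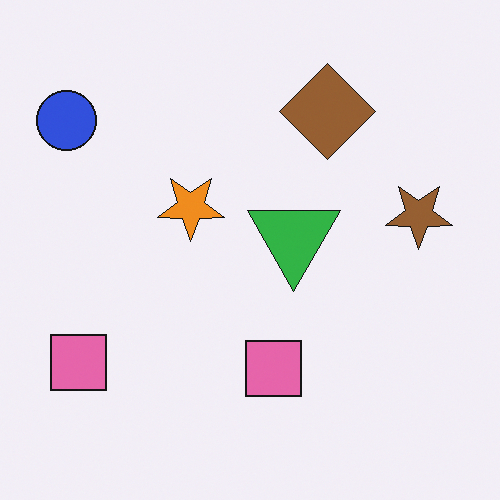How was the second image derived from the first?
The image was rotated 180°.

The blue circle sits in the bottom-right of the first image and the top-left of the second — consistent with a whole-image 180° rotation.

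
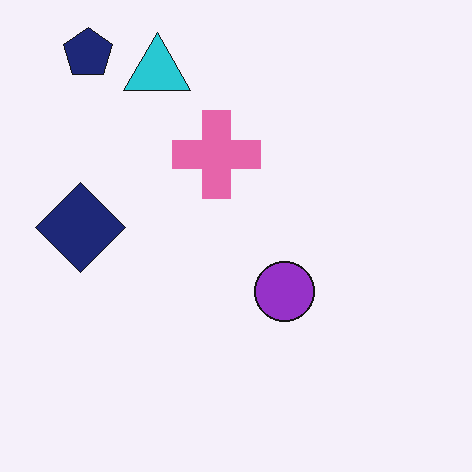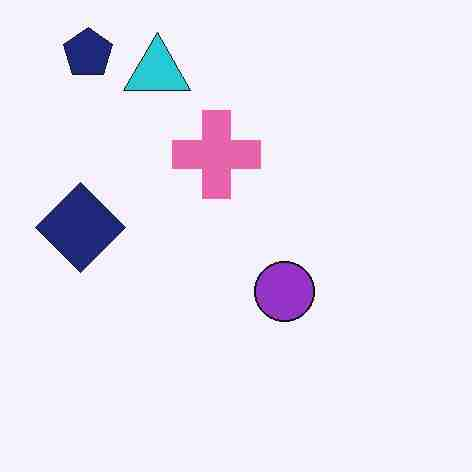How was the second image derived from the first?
Degraded with heavy JPEG compression.

Blocky 8×8 compression artifacts appear around shape edges and the flat background shows ringing — characteristic JPEG degradation.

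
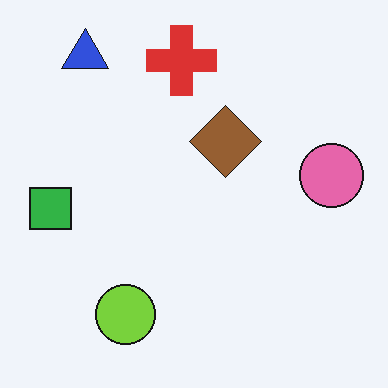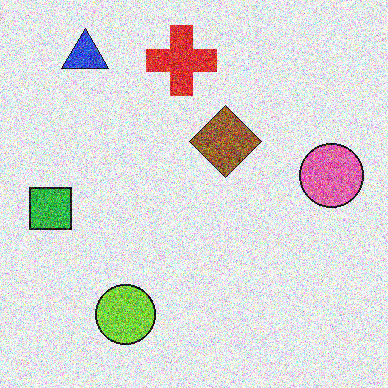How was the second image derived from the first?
The second image is the first degraded with a thick layer of grain.

Random speckle covers the whole image, including the flat background.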